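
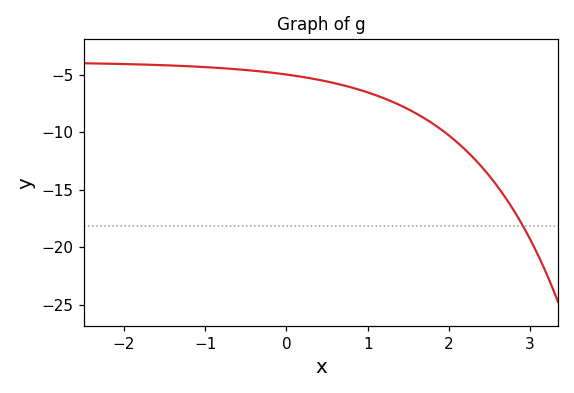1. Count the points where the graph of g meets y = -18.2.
1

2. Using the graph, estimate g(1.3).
-7.5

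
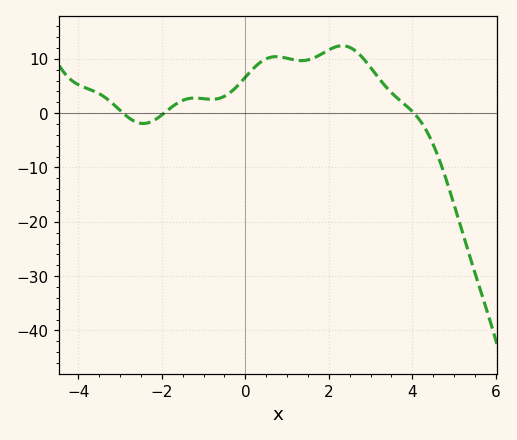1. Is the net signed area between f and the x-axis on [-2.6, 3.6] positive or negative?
positive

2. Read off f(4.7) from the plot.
-9.65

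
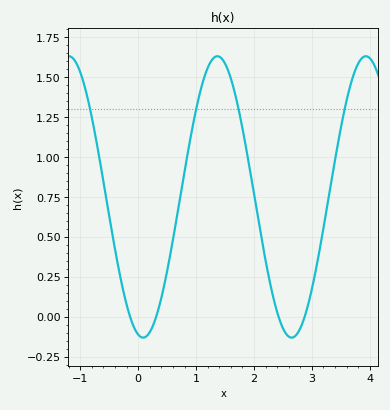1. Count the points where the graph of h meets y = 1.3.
4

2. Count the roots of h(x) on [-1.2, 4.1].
4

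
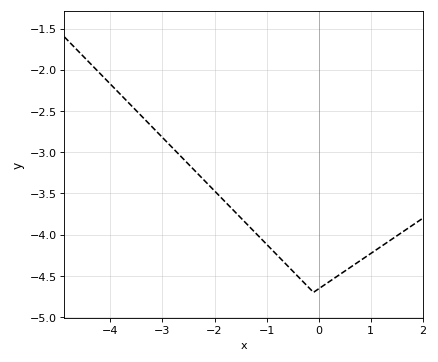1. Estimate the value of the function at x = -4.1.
-2.1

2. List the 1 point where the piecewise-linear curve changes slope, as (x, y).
(-0.1, -4.7)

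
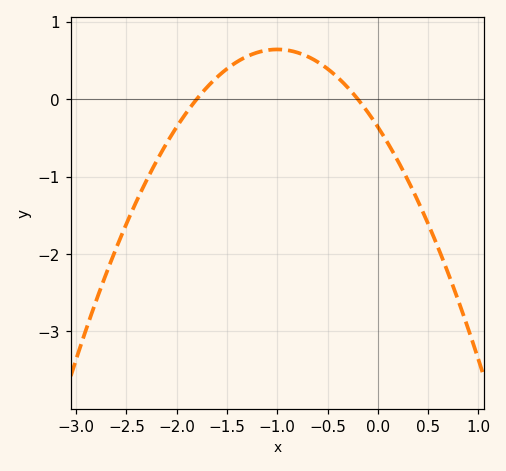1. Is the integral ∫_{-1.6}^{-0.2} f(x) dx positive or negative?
positive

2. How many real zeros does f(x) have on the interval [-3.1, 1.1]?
2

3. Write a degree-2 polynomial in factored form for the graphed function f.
y = -1(x + 1.8)(x + 0.2)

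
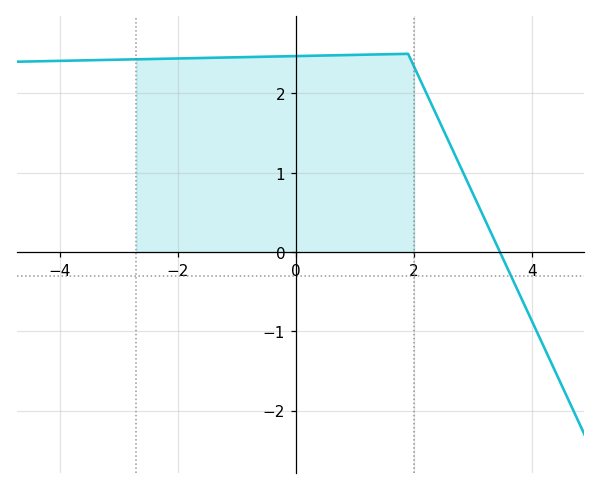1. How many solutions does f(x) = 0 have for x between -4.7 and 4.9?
1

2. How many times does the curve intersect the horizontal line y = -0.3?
1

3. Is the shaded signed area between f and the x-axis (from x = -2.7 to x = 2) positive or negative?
positive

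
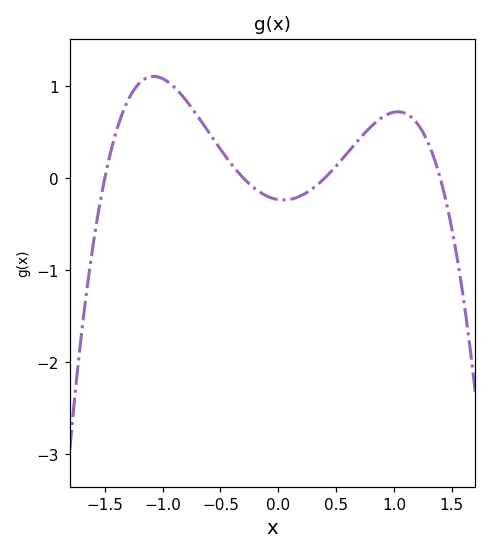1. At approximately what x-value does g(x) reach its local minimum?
0.05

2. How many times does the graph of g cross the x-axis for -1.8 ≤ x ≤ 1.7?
4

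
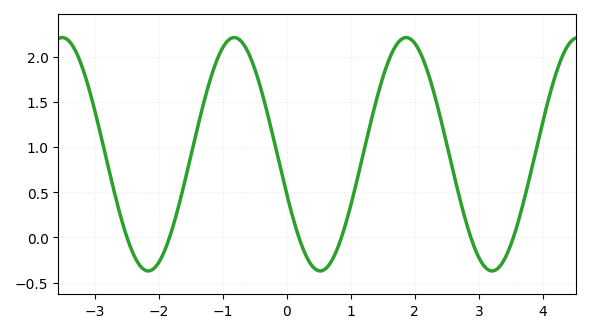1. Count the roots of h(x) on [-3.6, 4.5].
6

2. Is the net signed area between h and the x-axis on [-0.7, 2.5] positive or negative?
positive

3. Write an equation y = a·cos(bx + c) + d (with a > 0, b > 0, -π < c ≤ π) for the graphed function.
y = 1.29cos(2.3x + 1.9) + 0.92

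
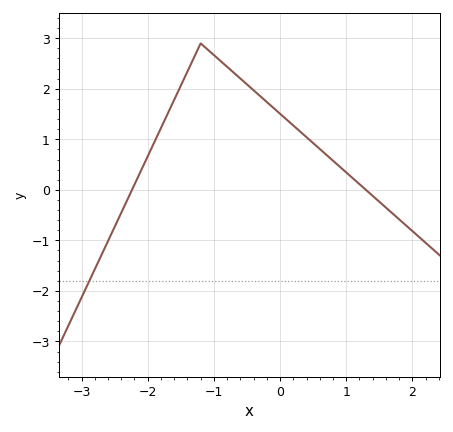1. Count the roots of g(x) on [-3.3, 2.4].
2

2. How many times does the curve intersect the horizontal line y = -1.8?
1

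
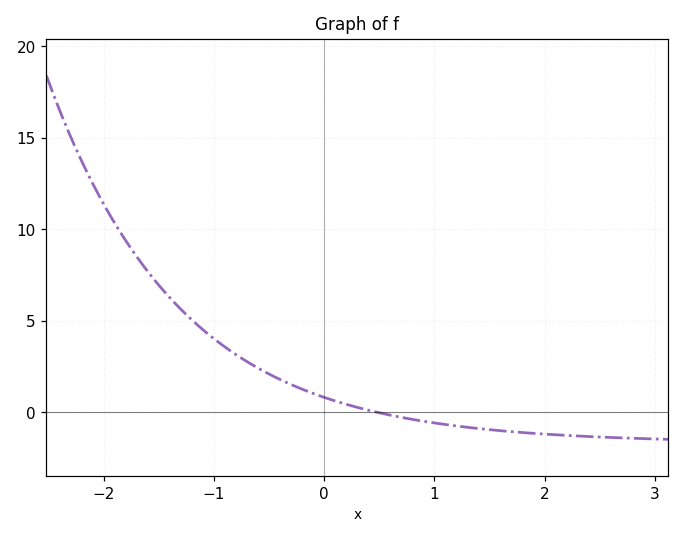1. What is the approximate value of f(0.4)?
0.109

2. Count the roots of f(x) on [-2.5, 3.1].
1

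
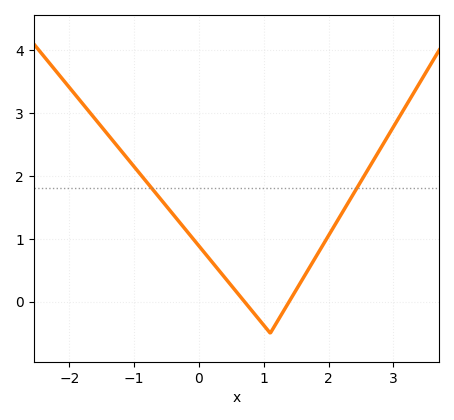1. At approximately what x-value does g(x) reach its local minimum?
1.1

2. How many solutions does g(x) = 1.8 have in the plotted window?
2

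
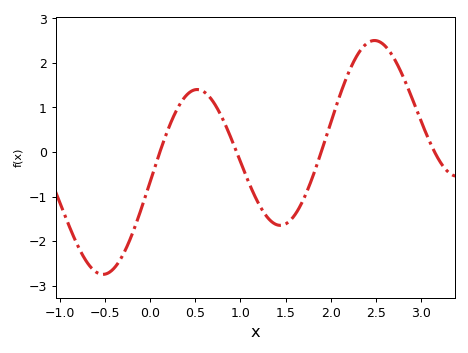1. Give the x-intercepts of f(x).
0.1, 1, 1.9, 3.2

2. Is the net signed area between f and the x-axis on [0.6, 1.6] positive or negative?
negative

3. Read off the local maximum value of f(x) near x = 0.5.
1.4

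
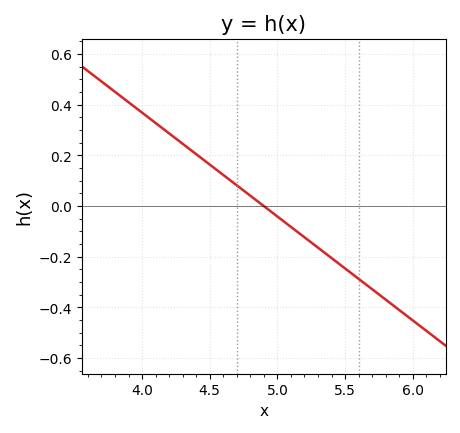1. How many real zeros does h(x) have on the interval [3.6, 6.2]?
1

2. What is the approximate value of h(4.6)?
0.123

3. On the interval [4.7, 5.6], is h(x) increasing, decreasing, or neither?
decreasing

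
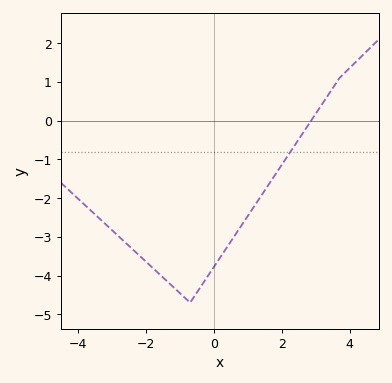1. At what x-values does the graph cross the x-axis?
2.8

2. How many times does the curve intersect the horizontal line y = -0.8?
1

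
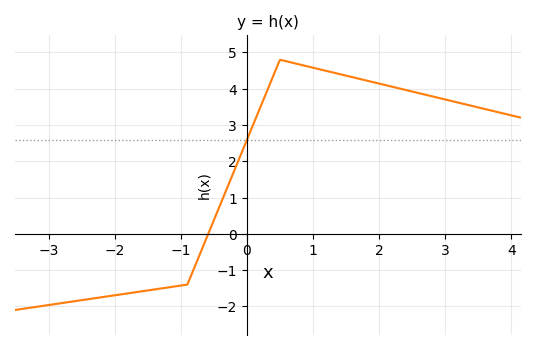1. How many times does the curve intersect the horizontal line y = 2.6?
1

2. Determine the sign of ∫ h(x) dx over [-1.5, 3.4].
positive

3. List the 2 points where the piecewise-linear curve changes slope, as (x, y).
(-0.9, -1.4); (0.5, 4.8)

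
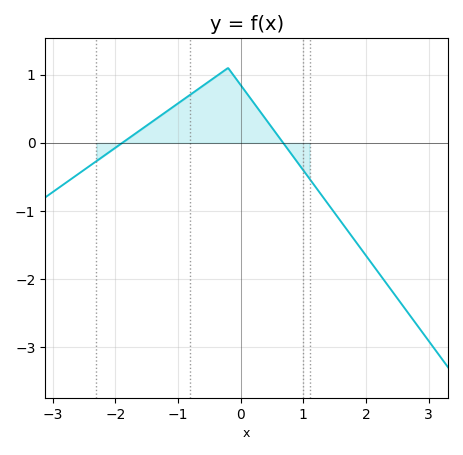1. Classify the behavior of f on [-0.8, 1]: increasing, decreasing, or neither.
neither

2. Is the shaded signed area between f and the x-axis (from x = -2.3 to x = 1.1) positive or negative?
positive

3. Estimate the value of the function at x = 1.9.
-1.53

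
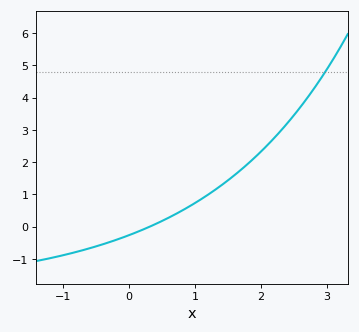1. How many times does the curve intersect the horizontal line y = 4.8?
1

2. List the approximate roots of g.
0.3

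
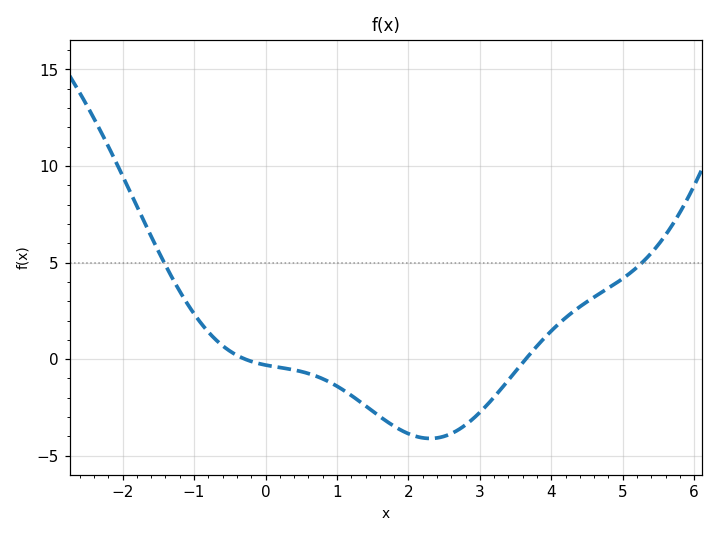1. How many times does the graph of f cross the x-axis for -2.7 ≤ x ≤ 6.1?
2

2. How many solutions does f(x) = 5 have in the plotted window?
2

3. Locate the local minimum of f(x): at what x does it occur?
2.4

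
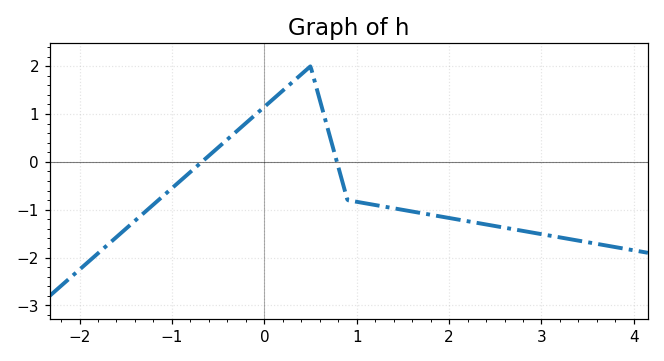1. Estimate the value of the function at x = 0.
1.1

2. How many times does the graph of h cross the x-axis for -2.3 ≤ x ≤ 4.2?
2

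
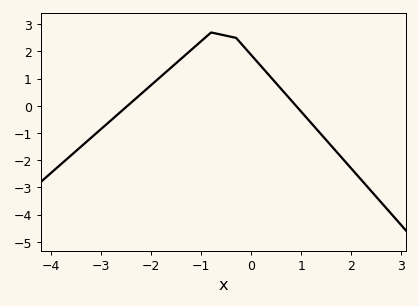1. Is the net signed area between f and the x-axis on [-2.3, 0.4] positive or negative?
positive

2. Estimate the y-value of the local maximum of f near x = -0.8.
2.7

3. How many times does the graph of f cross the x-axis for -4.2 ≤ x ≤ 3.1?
2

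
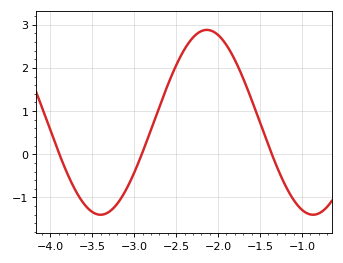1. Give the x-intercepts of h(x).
-3.89, -2.91, -1.36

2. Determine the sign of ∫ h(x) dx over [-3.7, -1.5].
positive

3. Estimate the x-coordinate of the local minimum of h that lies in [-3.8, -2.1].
-3.4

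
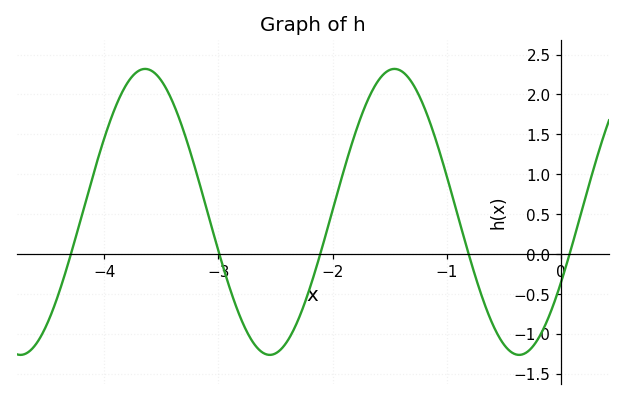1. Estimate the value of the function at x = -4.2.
0.45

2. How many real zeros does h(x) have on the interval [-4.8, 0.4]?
5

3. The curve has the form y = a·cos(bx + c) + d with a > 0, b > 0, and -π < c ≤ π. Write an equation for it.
y = 1.79cos(2.9x - 2.1) + 0.53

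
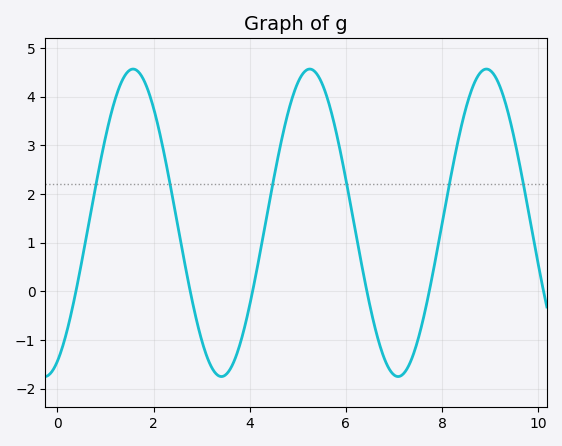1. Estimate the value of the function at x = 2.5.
1.4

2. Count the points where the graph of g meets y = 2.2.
6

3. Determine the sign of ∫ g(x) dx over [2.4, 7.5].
positive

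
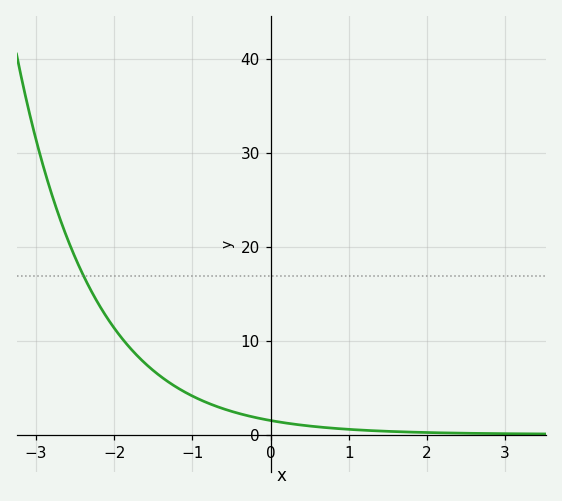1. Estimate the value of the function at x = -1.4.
6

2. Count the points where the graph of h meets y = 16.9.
1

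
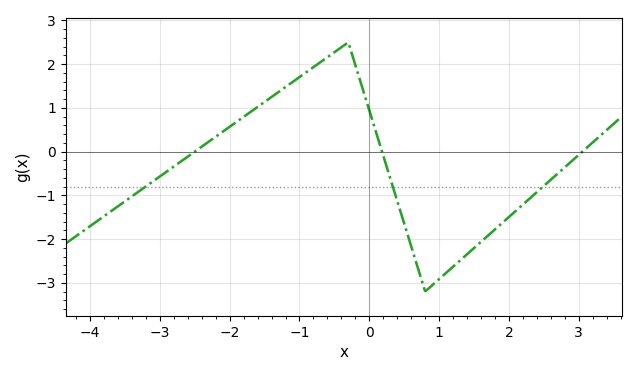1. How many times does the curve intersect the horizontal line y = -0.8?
3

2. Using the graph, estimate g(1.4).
-2.3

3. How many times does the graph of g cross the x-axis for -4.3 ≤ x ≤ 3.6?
3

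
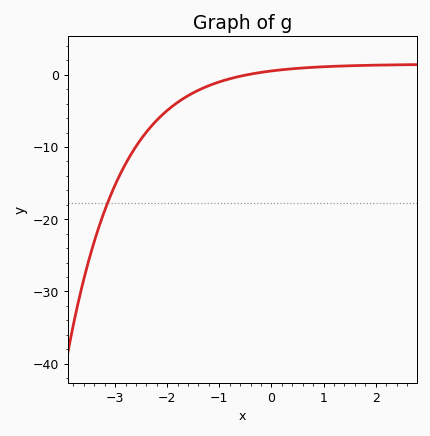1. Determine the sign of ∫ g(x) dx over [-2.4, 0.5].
negative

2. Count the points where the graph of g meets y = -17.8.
1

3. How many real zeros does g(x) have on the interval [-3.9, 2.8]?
1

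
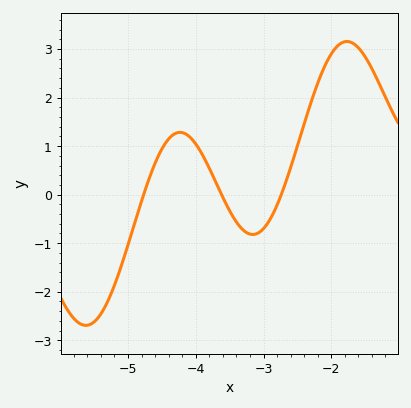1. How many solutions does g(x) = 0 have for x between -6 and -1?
3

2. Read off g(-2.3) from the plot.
1.9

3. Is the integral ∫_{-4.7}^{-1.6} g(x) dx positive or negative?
positive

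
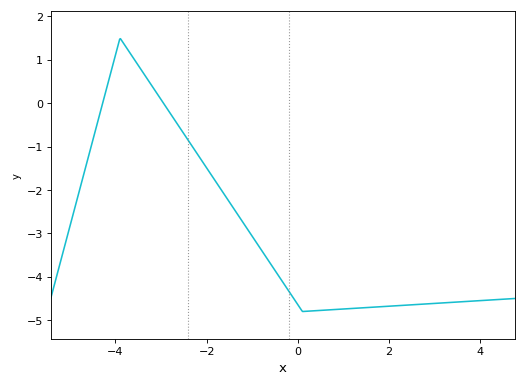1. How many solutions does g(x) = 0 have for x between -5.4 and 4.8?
2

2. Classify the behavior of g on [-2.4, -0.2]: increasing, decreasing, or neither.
decreasing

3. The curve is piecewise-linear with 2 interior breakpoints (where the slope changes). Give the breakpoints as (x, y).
(-3.9, 1.5); (0.1, -4.8)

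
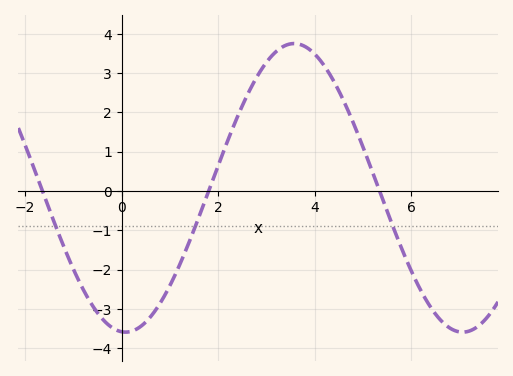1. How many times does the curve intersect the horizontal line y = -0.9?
3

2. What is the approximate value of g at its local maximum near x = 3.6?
3.7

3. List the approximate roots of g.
-1.6, 1.8, 5.4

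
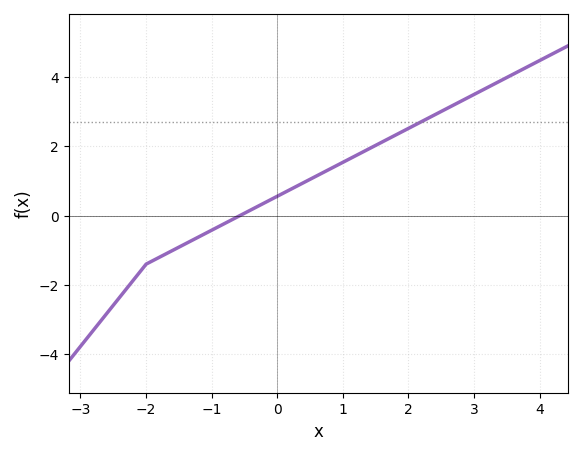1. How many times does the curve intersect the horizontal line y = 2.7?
1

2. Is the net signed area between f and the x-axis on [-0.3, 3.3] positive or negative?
positive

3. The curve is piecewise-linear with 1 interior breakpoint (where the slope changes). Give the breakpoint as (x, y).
(-2, -1.4)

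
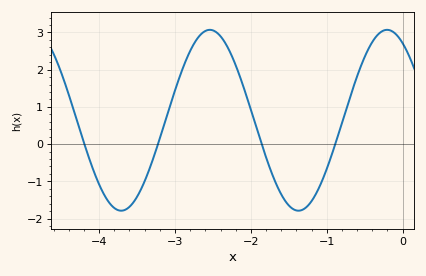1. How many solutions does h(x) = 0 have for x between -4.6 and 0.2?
4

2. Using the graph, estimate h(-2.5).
3.1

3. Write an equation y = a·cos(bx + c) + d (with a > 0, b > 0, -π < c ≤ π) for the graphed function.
y = 2.43cos(2.7x + 0.55) + 0.64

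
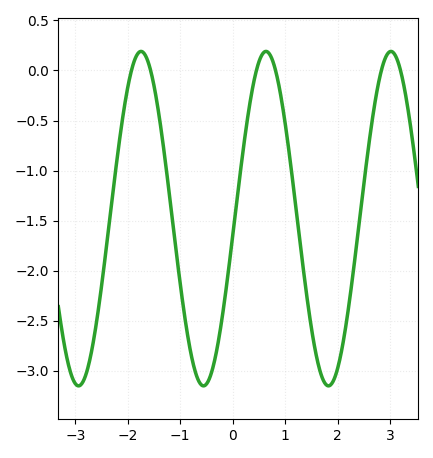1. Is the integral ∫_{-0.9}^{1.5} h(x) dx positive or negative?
negative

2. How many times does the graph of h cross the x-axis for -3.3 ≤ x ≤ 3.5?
6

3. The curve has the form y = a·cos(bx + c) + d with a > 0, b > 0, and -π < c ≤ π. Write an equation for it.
y = 1.67cos(2.64x - 1.67) - 1.48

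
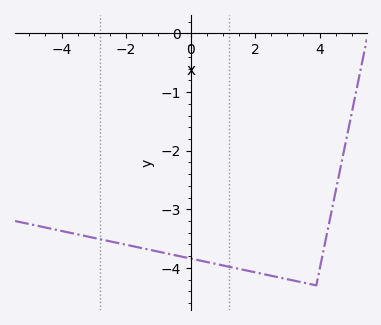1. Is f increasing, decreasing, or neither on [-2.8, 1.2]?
decreasing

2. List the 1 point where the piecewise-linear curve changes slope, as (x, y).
(3.9, -4.3)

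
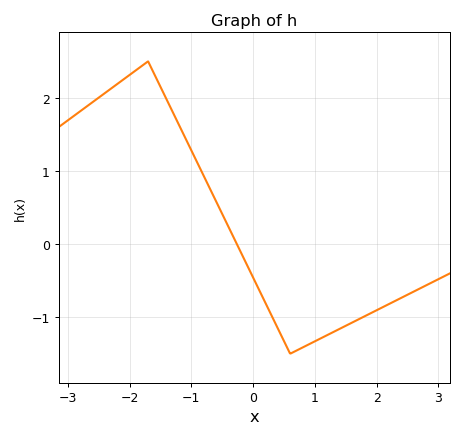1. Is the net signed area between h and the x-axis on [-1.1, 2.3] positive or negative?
negative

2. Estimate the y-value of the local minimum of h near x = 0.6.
-1.5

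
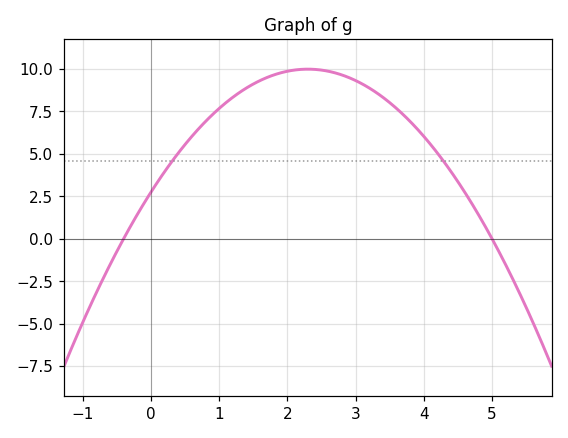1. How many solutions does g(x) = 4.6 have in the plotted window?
2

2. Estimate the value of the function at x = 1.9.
9.8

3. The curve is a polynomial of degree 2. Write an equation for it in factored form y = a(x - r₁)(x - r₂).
y = -1.37(x + 0.4)(x - 5)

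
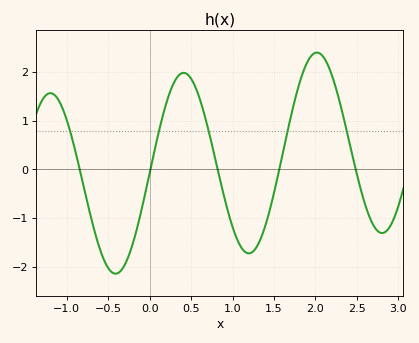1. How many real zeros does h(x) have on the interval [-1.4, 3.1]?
5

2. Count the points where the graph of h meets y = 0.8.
5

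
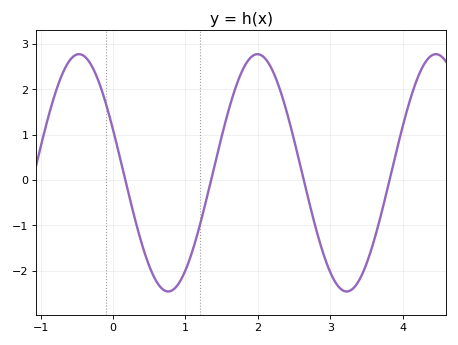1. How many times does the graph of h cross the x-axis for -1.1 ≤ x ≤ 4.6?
4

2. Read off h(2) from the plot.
2.78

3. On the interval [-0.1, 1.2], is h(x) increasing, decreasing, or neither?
neither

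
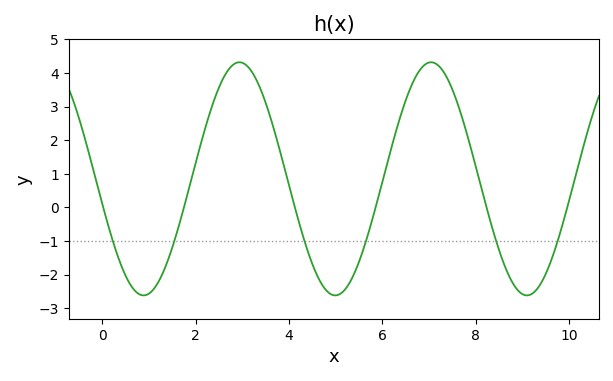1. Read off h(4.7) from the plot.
-2.3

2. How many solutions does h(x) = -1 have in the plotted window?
6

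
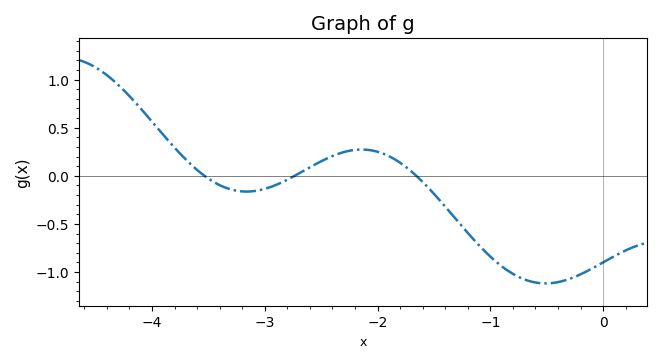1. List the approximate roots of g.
-3.53, -2.73, -1.66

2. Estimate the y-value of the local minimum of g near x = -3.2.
-0.164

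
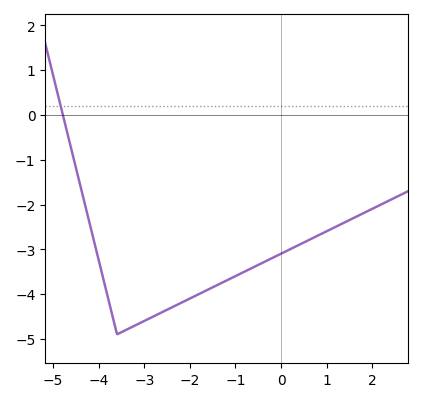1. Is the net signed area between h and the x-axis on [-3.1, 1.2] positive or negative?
negative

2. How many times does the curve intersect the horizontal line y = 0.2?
1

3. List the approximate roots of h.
-4.79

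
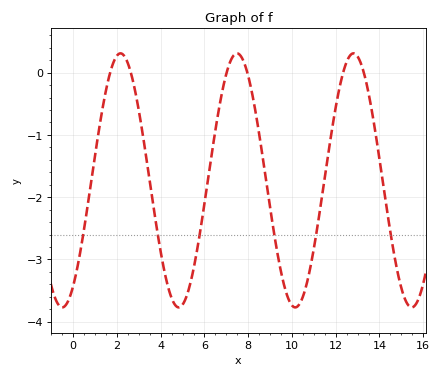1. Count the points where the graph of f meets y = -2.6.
6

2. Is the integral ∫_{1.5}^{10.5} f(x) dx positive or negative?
negative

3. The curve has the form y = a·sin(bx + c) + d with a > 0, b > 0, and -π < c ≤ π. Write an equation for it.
y = 2.04sin(1.2x - 0.98) - 1.73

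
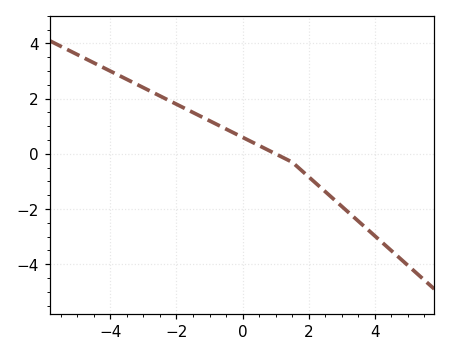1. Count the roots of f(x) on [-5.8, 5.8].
1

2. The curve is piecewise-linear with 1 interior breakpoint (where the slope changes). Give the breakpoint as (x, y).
(1.5, -0.3)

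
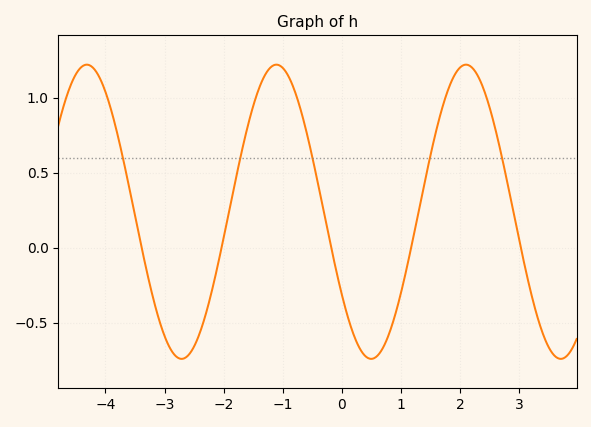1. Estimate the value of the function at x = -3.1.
-0.45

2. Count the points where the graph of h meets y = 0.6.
5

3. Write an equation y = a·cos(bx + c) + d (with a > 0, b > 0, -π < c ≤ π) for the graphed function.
y = 0.98cos(2x + 2.2) + 0.24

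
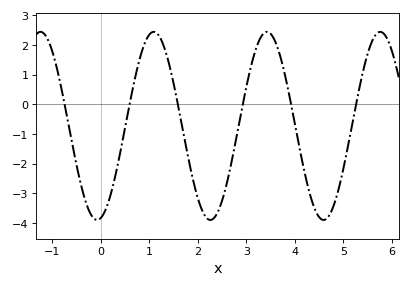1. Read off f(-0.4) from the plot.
-2.79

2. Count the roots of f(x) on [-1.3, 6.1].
6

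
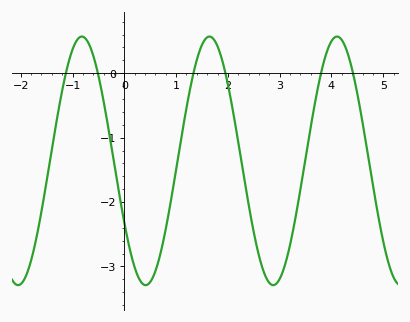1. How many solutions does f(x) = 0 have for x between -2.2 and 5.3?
6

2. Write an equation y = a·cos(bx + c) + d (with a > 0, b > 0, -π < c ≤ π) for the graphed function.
y = 1.93cos(2.55x + 2.09) - 1.36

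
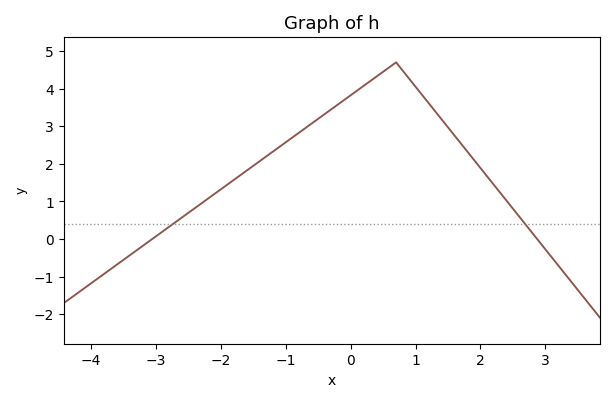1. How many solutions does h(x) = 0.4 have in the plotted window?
2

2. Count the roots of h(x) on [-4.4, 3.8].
2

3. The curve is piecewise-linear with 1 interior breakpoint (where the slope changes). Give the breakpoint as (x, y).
(0.7, 4.7)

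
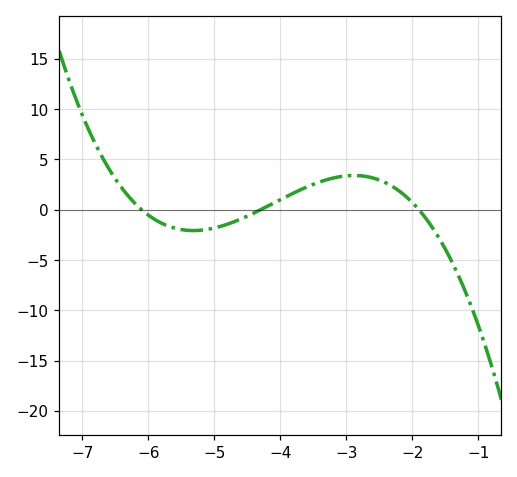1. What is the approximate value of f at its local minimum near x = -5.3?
-2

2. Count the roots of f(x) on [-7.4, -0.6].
3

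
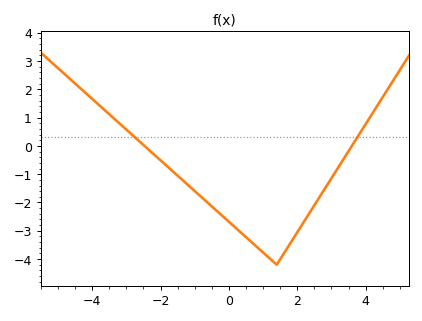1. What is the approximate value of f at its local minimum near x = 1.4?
-4.2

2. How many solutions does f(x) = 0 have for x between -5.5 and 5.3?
2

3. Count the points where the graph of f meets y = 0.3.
2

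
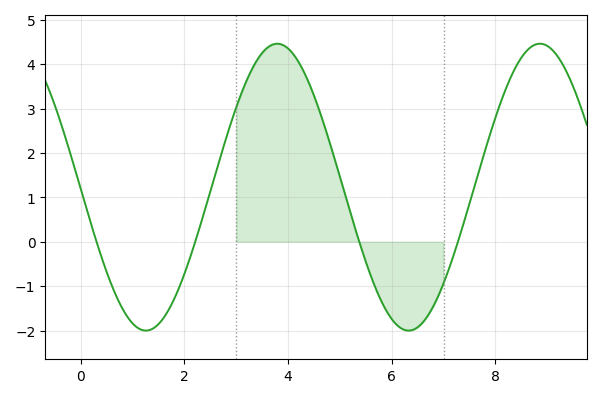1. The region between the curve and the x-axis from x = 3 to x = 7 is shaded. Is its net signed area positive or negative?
positive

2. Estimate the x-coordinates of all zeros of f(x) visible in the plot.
0.308, 2.21, 5.37, 7.28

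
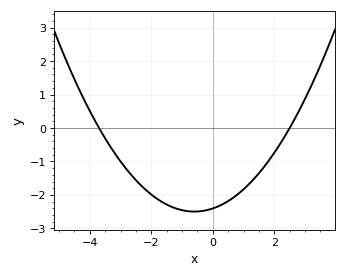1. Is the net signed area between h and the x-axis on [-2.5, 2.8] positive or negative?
negative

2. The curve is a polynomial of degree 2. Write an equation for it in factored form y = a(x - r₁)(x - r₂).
y = 0.26(x + 3.7)(x - 2.5)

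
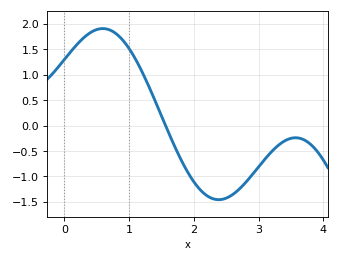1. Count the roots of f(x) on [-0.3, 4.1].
1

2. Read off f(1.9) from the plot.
-0.903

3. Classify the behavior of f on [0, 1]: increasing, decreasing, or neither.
neither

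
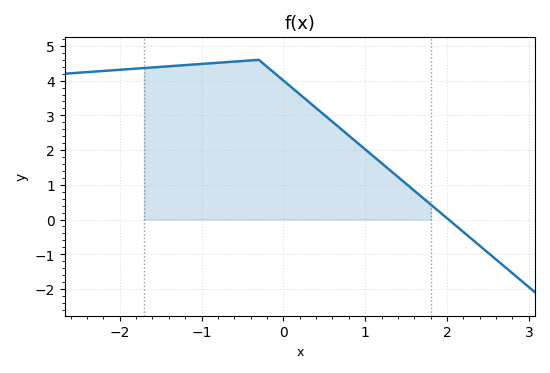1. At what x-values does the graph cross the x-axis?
2.02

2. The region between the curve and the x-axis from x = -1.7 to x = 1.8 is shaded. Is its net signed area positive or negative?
positive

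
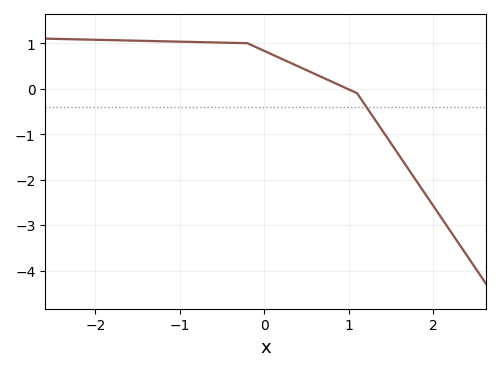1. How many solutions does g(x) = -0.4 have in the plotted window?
1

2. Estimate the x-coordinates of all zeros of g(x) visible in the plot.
0.982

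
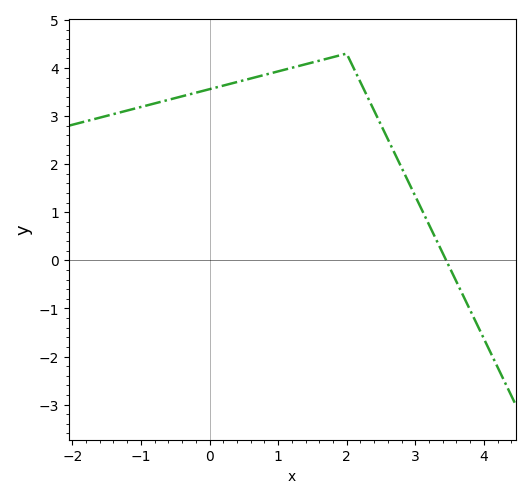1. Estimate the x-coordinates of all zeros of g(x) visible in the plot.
3.5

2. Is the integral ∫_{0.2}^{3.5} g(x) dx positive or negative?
positive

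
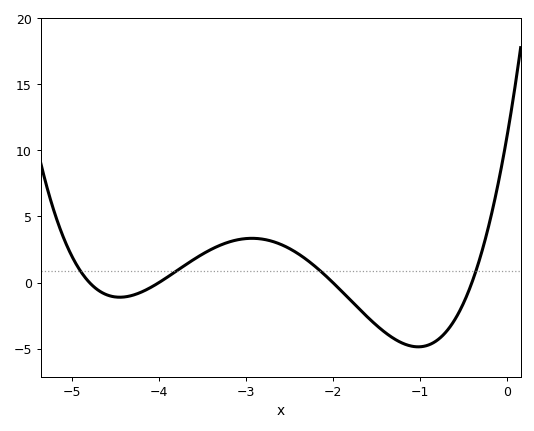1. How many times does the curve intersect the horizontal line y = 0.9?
4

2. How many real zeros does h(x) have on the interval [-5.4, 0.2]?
4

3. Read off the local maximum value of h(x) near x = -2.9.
3.5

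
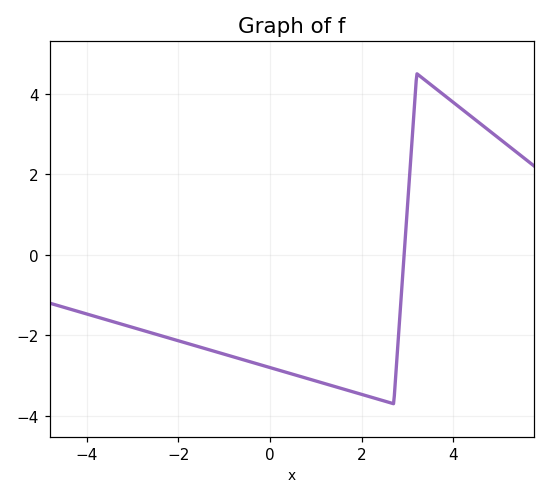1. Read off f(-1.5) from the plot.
-2.4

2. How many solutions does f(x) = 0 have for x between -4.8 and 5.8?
1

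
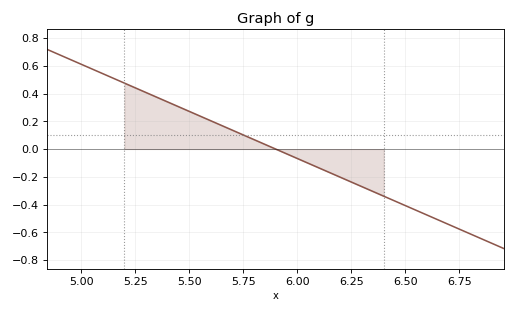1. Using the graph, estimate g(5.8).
0.06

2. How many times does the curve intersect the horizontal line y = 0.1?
1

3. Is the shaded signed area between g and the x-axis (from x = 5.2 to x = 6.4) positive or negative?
positive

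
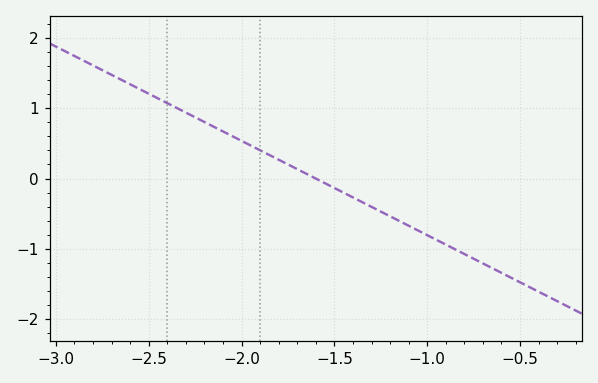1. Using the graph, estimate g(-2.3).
0.9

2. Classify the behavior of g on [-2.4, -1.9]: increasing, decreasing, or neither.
decreasing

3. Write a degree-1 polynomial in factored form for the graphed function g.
y = -1.34(x + 1.6)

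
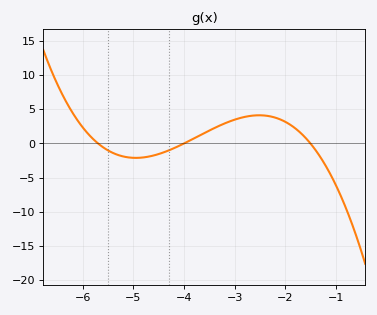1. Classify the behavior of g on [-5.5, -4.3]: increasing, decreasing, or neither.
neither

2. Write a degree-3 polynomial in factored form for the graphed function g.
y = -0.86(x + 5.7)(x + 4)(x + 1.5)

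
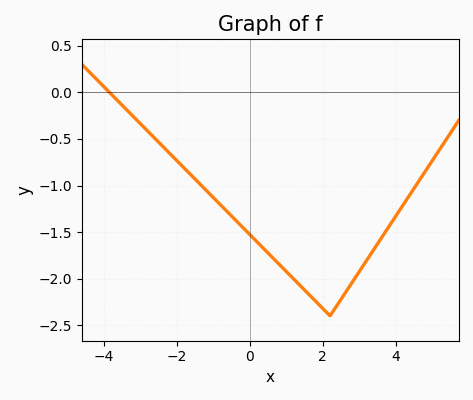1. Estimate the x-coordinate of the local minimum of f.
2.2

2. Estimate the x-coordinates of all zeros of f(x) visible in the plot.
-3.8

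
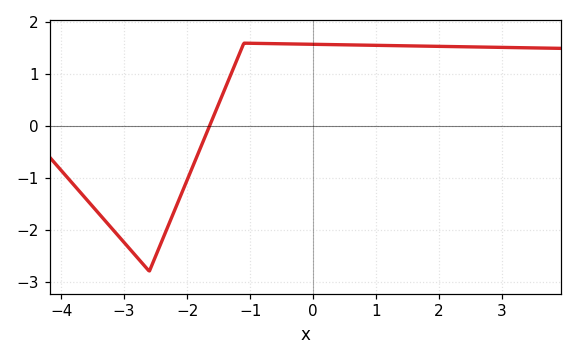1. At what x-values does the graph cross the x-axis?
-1.65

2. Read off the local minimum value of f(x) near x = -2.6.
-2.8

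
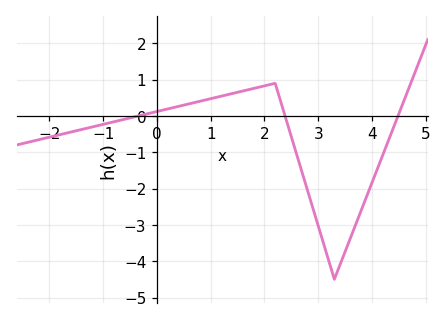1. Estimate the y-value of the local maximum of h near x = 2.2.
0.9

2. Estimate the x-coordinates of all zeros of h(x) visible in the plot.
-0.4, 2.4, 4.4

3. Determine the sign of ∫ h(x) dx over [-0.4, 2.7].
positive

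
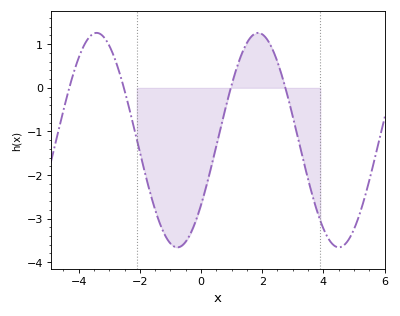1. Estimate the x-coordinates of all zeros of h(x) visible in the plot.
-4.4, -2.6, 1, 2.8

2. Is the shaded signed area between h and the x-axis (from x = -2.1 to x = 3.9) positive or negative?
negative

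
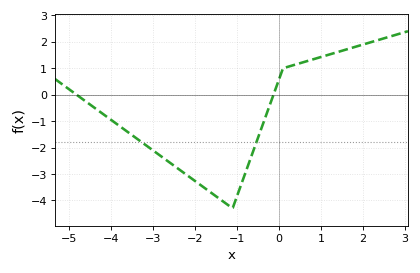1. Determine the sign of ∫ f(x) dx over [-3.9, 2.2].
negative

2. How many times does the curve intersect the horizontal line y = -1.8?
2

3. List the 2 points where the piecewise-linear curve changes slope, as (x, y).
(-1.1, -4.3); (0.1, 1)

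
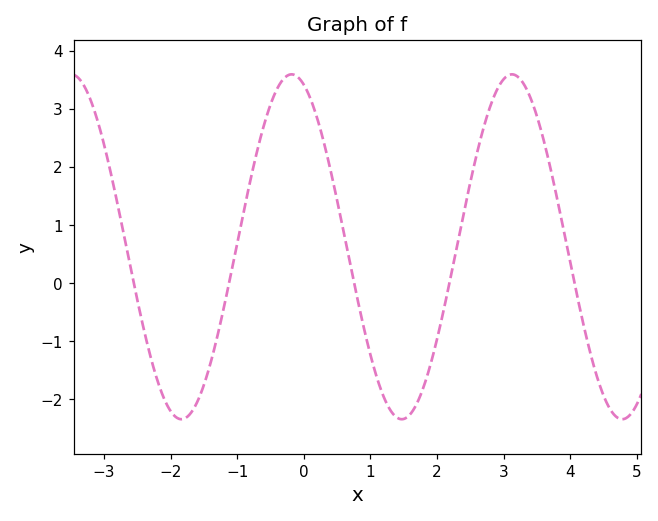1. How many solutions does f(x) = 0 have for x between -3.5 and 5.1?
5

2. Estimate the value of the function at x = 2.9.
3.3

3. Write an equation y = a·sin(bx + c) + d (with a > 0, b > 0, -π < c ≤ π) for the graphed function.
y = 2.97sin(1.9x + 1.9) + 0.62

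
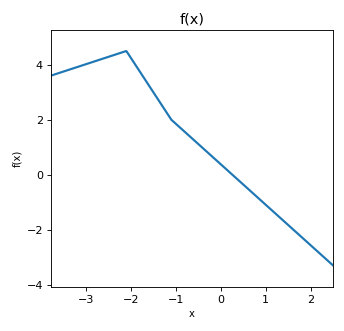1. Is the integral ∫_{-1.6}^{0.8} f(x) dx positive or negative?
positive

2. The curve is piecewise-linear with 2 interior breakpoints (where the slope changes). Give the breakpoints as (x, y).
(-2.1, 4.5); (-1.1, 2)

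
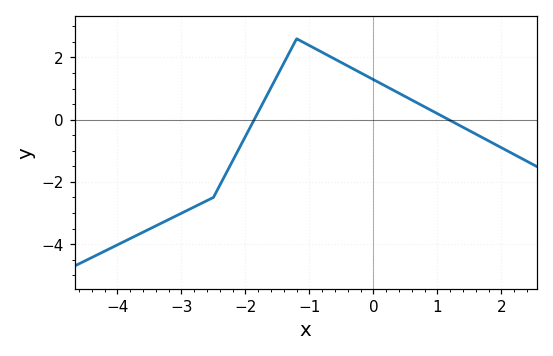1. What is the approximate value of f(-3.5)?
-3.51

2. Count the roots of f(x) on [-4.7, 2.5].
2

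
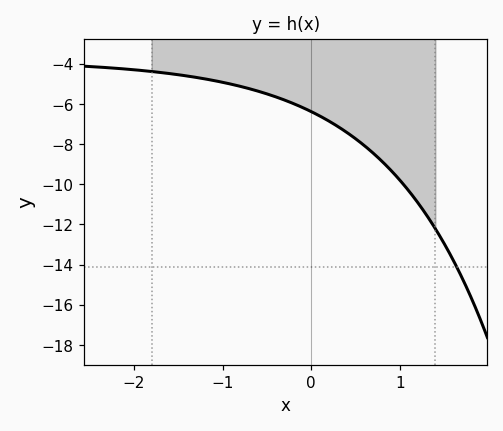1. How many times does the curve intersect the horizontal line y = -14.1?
1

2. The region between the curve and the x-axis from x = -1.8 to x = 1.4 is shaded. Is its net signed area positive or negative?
negative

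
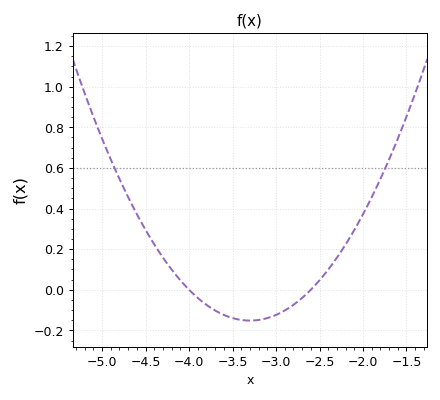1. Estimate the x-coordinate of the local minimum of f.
-3.3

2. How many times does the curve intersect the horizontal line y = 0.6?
2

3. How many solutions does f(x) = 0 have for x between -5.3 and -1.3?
2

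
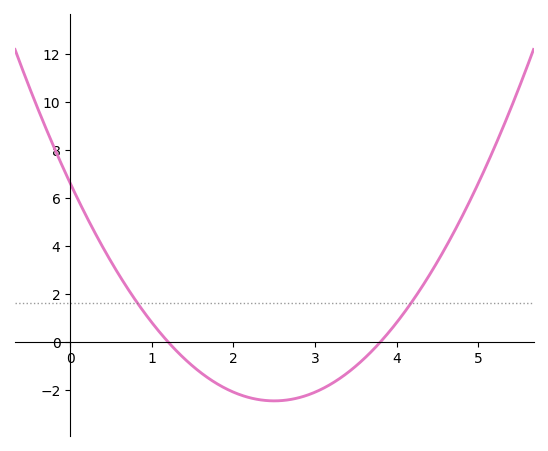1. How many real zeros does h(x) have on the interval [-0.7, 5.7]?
2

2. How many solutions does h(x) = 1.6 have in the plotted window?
2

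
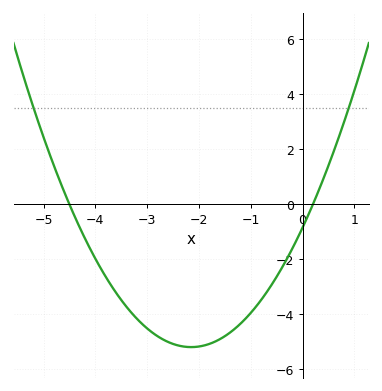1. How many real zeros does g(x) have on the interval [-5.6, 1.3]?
2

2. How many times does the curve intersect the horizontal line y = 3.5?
2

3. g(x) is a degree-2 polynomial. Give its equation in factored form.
y = 0.94(x + 4.5)(x - 0.2)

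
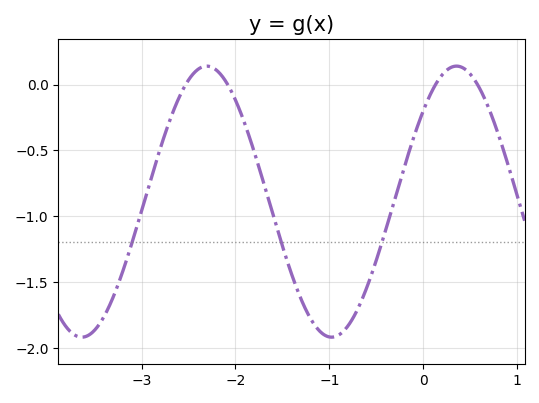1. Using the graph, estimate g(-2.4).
0.115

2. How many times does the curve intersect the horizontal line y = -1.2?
3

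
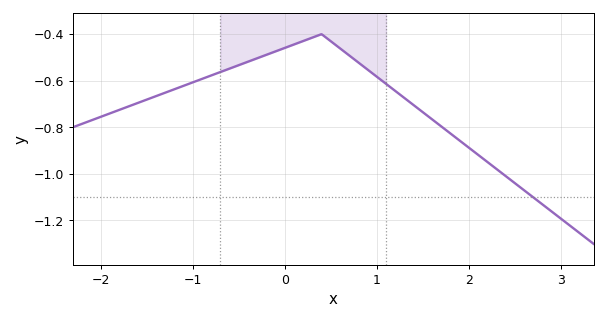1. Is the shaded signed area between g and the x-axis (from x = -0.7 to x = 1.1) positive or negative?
negative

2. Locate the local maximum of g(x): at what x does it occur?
0.4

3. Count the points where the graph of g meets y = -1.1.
1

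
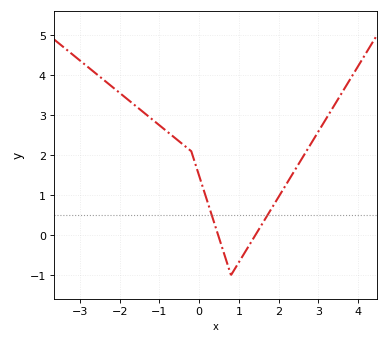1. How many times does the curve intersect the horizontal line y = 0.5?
2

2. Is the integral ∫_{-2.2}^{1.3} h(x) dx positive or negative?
positive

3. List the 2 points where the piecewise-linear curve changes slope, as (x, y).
(-0.2, 2.1); (0.8, -1)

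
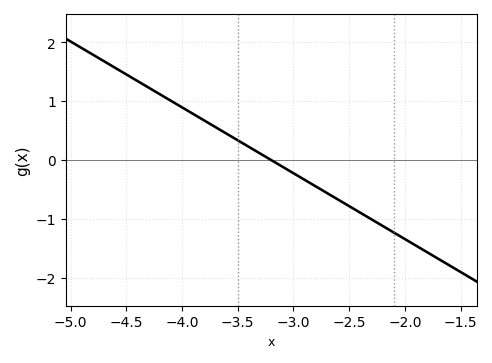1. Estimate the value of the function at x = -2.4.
-0.896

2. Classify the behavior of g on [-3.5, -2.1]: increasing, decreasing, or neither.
decreasing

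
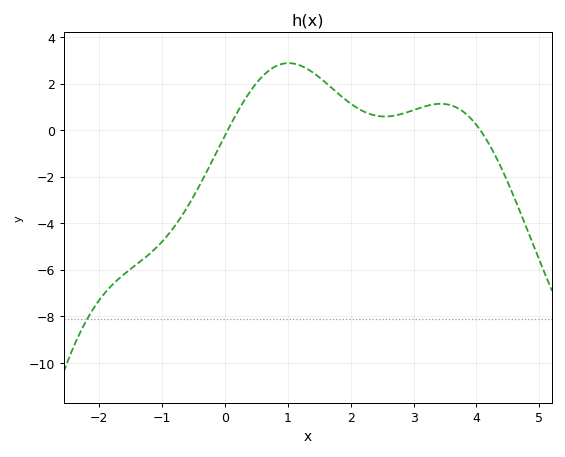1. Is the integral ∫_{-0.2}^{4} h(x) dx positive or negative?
positive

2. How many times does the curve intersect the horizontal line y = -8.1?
1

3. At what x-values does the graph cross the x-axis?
0, 4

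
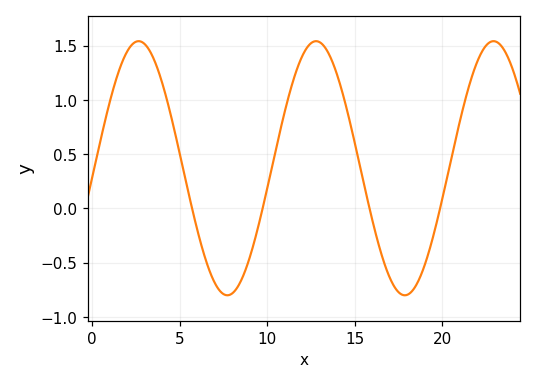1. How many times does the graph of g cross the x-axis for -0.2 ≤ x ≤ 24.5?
4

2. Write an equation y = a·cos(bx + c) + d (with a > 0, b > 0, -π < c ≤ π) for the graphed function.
y = 1.17cos(0.62x - 1.6) + 0.37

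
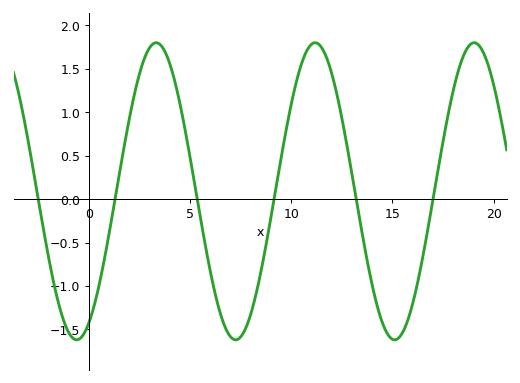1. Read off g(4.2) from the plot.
1.4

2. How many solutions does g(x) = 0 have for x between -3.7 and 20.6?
6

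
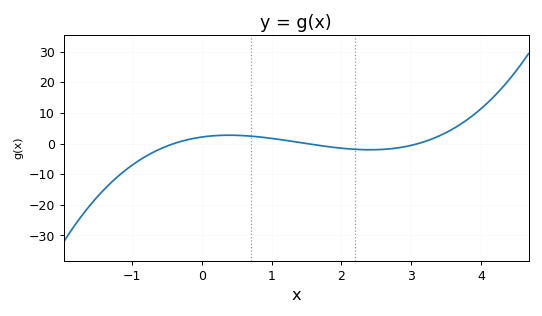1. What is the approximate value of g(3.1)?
0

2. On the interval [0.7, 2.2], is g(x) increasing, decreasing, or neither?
decreasing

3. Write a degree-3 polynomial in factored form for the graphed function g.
y = 1.15(x + 0.4)(x - 1.5)(x - 3.1)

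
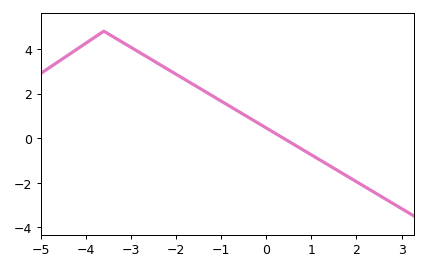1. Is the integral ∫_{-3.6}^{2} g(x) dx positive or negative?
positive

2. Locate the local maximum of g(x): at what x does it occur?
-3.6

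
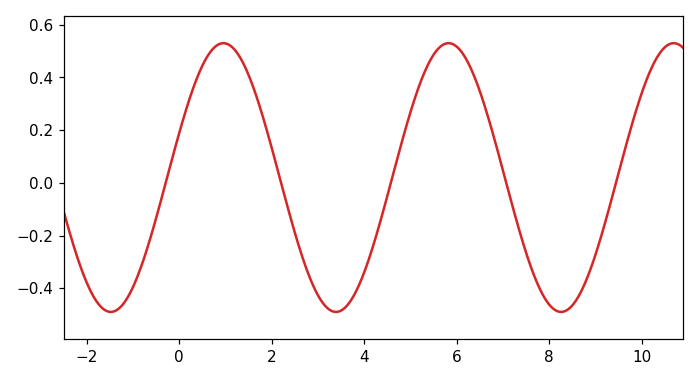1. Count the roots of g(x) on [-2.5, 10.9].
5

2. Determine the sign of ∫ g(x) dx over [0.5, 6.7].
positive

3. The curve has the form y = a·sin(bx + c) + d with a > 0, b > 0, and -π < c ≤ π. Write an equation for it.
y = 0.51sin(1.3x + 0.34) + 0.02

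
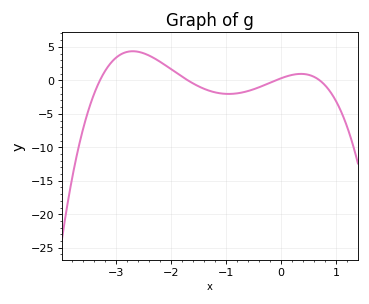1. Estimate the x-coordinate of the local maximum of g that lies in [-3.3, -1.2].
-2.7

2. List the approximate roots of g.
-3.3, -1.7, -0.1, 0.7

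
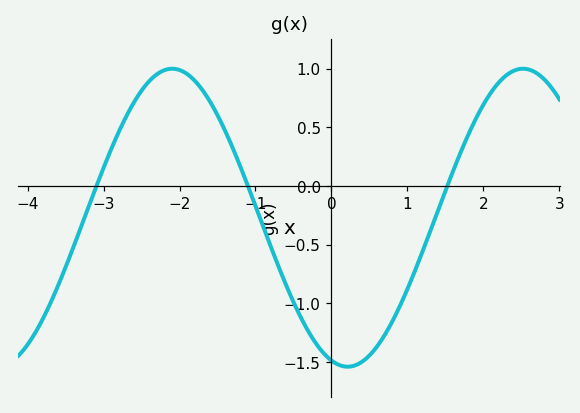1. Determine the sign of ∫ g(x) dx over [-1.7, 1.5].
negative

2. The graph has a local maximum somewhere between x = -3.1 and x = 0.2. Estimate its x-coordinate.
-2.1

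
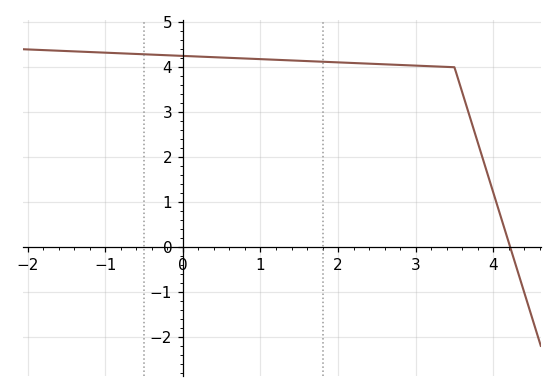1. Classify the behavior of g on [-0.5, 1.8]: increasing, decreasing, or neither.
decreasing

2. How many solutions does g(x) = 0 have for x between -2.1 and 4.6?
1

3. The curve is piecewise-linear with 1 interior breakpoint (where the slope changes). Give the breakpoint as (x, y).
(3.5, 4)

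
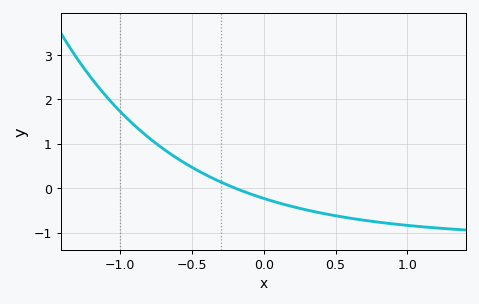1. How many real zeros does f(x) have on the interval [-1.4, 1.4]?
1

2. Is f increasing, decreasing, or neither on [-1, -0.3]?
decreasing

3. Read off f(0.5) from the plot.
-0.62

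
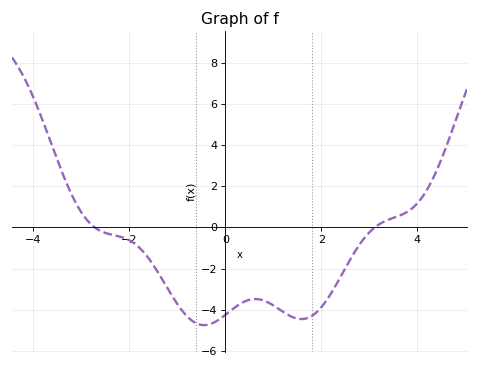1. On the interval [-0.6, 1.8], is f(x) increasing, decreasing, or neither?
neither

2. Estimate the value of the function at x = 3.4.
0.373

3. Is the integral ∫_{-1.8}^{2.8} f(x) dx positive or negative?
negative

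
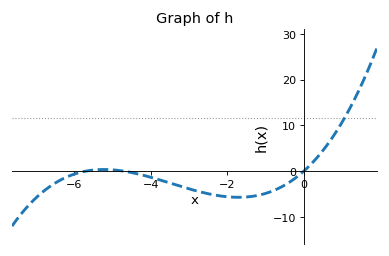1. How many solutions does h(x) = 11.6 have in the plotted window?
1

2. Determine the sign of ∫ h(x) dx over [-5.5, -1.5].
negative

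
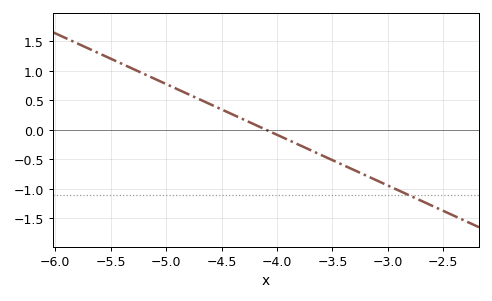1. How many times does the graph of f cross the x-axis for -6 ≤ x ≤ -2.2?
1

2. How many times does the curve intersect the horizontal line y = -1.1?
1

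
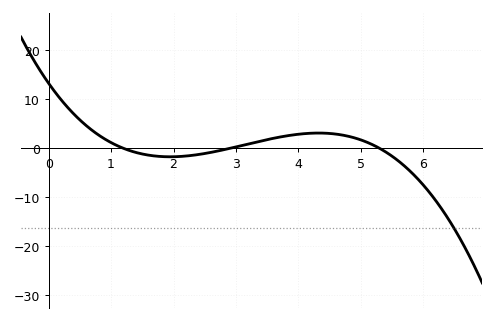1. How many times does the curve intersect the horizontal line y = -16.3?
1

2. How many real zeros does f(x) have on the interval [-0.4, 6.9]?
3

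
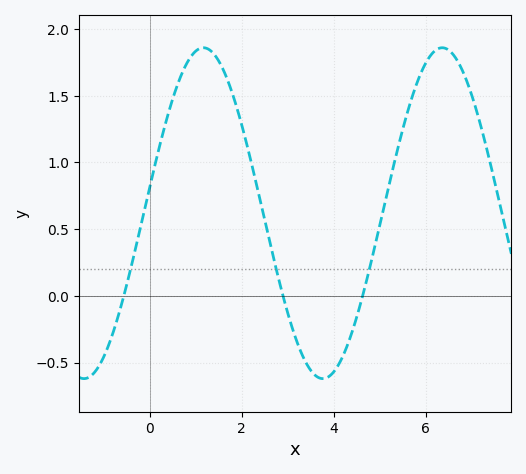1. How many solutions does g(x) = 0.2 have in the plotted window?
3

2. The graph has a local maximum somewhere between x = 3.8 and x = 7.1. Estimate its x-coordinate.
6.4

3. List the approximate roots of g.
-0.6, 2.8, 4.6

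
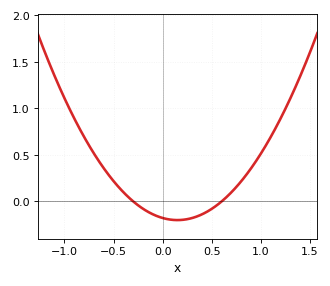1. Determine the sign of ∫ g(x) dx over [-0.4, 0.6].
negative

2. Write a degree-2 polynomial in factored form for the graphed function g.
y = 0.99(x + 0.3)(x - 0.6)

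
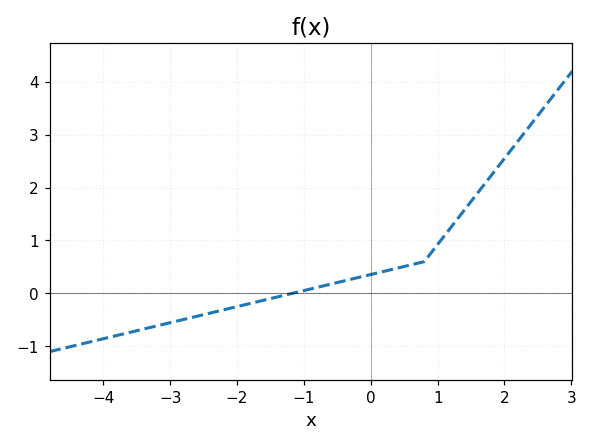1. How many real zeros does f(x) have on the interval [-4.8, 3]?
1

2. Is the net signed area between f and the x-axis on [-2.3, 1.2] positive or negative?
positive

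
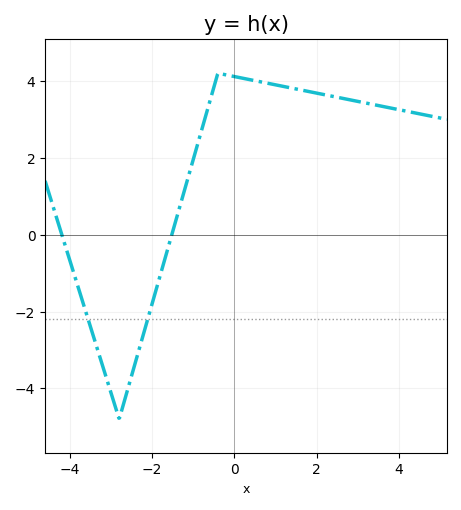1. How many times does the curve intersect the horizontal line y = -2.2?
2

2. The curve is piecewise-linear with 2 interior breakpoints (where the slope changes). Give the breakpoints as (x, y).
(-2.8, -4.8); (-0.4, 4.2)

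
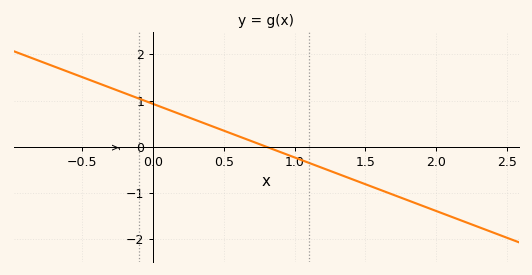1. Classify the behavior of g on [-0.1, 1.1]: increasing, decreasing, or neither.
decreasing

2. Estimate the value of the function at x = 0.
0.928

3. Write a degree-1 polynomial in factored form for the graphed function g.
y = -1.16(x - 0.8)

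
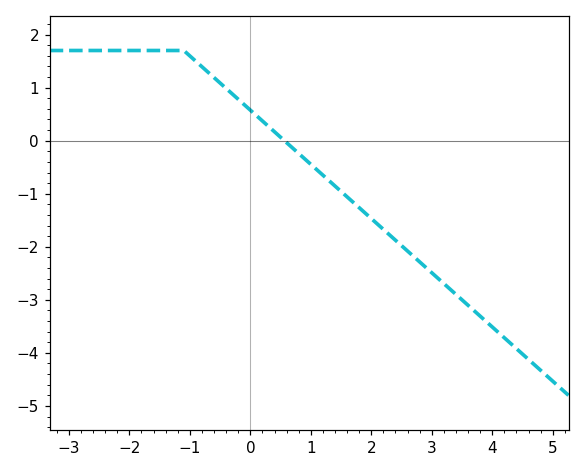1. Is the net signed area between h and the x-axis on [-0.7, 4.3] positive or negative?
negative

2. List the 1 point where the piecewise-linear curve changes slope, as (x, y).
(-1.1, 1.7)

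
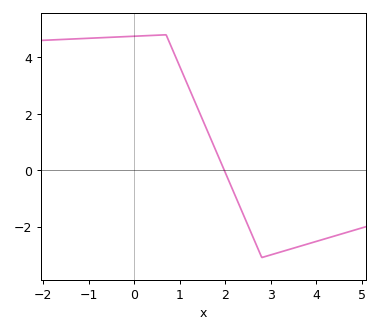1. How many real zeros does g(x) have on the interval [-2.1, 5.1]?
1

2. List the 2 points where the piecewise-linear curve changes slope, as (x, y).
(0.7, 4.8); (2.8, -3.1)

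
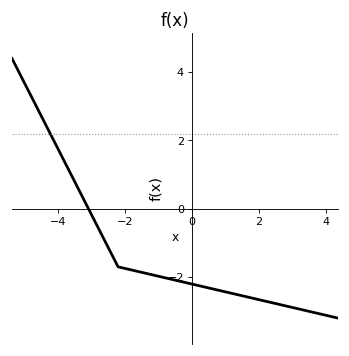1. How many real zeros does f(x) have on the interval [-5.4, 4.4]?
1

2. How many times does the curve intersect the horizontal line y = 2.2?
1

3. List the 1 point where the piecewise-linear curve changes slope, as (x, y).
(-2.2, -1.7)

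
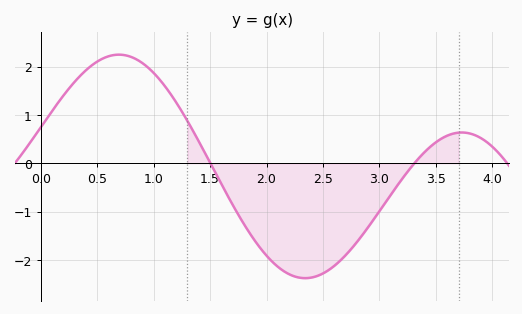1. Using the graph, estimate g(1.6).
-0.427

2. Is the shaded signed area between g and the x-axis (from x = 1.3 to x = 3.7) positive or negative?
negative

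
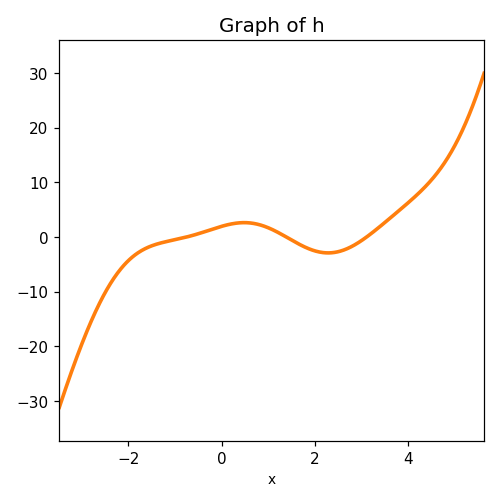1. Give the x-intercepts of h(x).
-0.743, 1.39, 3.12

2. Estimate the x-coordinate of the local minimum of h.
2.29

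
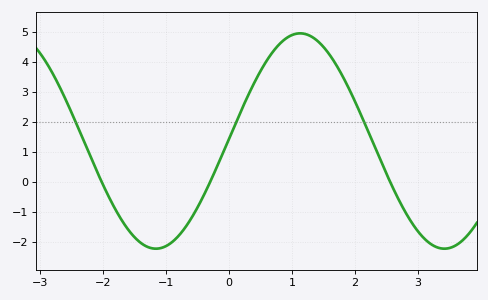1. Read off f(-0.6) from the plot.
-1.21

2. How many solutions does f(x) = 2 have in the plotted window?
3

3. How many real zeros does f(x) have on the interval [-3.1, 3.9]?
3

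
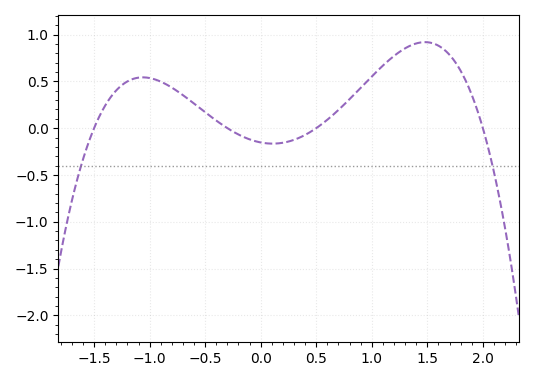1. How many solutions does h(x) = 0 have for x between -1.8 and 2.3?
4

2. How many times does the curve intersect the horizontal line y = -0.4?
2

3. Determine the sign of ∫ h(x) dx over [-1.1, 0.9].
positive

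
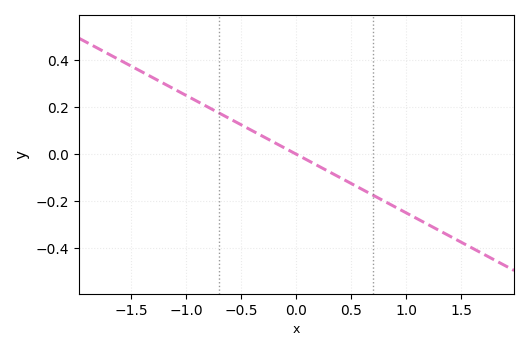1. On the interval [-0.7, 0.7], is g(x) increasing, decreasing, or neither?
decreasing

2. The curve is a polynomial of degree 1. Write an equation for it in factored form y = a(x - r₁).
y = -0.25(x - 0)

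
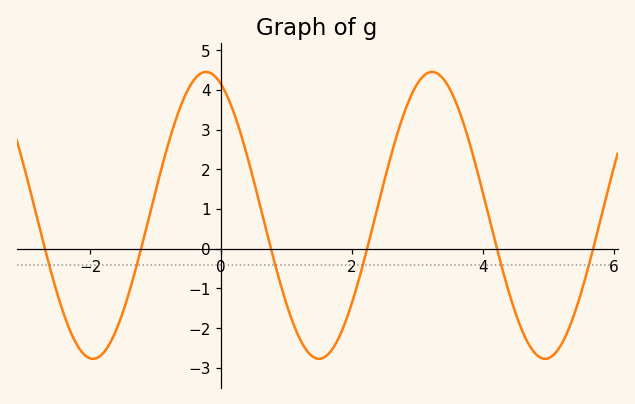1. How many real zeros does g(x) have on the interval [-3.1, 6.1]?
6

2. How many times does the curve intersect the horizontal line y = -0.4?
6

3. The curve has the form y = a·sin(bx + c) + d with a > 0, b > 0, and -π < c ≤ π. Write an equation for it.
y = 3.61sin(1.8x + 2) + 0.84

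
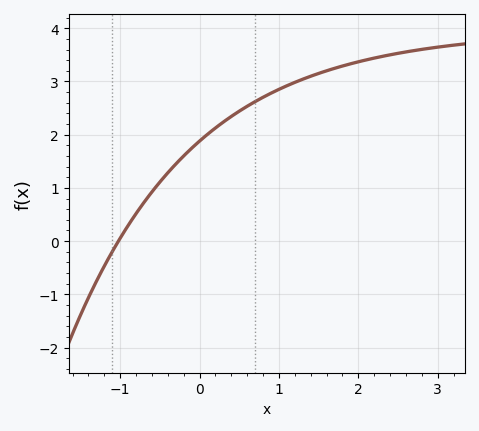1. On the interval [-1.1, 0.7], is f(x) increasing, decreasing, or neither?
increasing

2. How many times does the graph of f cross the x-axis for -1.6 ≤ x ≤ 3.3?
1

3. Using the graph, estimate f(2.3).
3.5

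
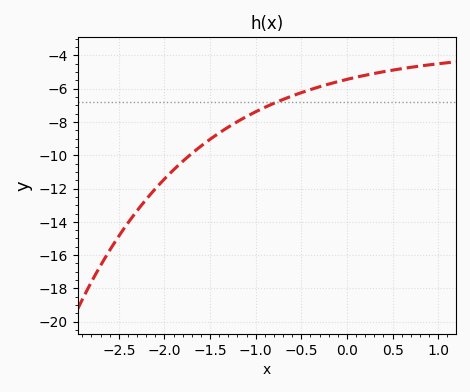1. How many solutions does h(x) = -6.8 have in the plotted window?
1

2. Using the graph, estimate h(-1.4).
-8.66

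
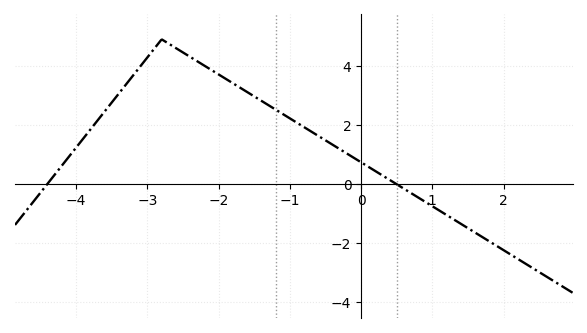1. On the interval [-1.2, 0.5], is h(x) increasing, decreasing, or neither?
decreasing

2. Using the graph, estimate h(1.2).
-1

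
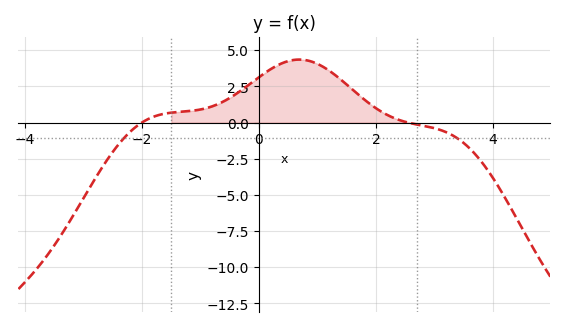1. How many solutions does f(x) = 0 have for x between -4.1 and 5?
2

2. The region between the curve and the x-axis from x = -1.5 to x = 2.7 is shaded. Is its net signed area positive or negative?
positive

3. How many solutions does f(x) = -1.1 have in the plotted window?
2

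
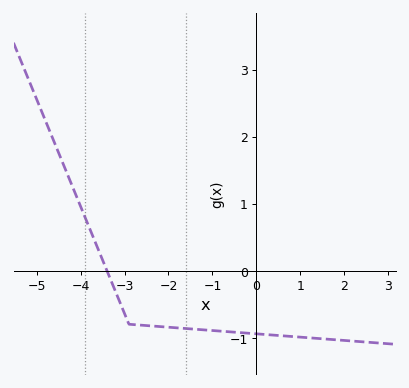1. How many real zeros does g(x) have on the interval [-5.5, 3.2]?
1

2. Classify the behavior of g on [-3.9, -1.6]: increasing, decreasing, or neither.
decreasing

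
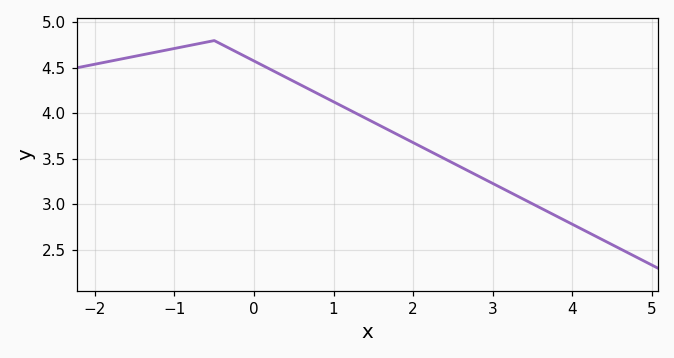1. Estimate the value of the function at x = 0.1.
4.55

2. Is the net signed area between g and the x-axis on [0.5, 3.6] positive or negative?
positive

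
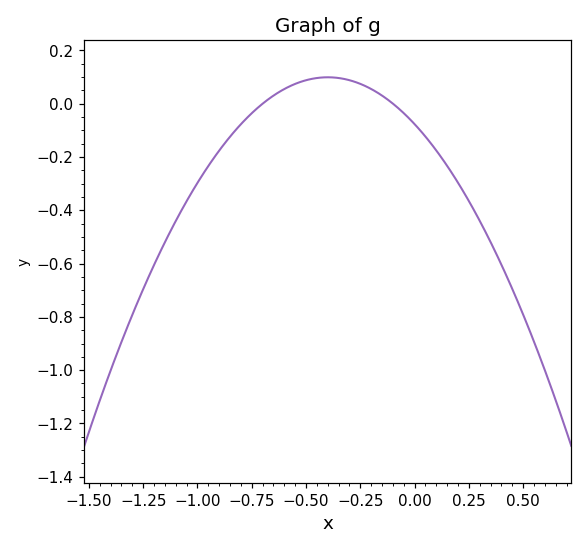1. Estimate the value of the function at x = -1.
-0.3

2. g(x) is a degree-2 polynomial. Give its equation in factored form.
y = -1.1(x + 0.7)(x + 0.1)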